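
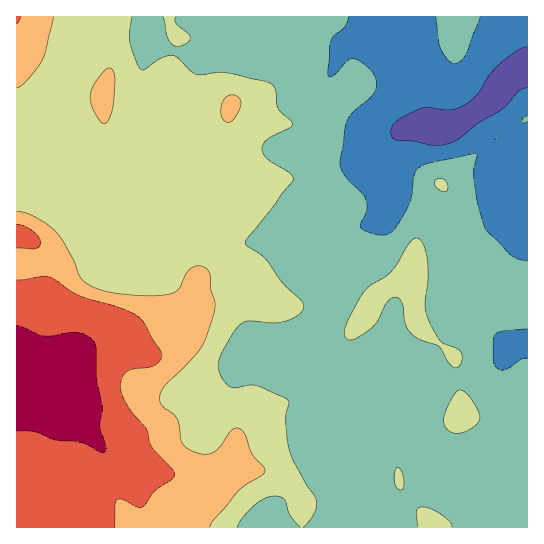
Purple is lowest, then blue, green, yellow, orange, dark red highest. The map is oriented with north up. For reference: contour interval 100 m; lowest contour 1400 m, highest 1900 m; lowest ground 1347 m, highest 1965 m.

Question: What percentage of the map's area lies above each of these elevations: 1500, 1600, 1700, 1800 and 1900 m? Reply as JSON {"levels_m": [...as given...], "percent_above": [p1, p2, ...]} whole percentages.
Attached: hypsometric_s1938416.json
{"levels_m": [1500, 1600, 1700, 1800, 1900], "percent_above": [87, 50, 20, 12, 3]}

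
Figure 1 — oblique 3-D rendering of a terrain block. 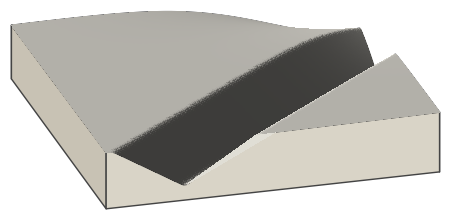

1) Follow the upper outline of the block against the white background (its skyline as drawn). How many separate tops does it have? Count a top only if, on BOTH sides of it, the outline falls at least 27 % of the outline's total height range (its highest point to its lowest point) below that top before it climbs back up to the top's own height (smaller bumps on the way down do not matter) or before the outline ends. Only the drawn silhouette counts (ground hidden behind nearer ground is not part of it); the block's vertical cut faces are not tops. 0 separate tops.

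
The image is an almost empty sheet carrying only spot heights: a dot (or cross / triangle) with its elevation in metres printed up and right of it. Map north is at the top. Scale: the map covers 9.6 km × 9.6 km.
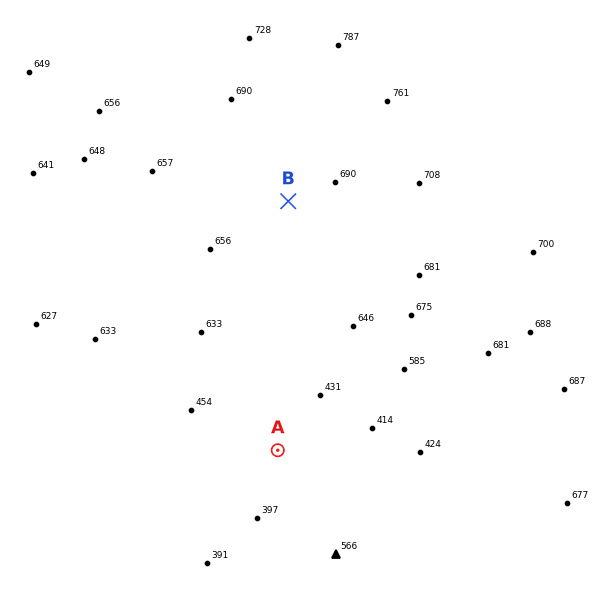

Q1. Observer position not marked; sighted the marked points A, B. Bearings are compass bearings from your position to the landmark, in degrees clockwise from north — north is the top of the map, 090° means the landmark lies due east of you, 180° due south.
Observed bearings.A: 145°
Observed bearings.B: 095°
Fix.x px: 91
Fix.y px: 184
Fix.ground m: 650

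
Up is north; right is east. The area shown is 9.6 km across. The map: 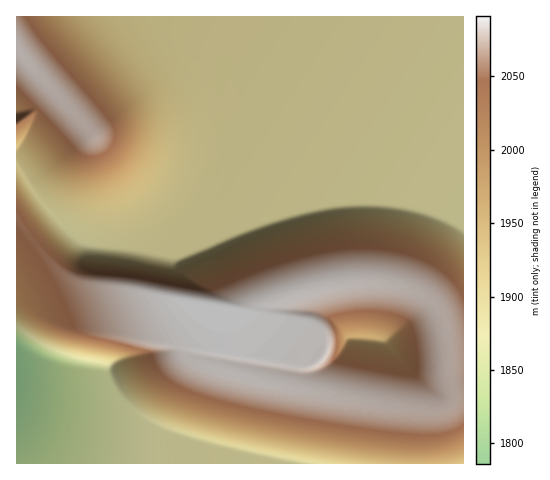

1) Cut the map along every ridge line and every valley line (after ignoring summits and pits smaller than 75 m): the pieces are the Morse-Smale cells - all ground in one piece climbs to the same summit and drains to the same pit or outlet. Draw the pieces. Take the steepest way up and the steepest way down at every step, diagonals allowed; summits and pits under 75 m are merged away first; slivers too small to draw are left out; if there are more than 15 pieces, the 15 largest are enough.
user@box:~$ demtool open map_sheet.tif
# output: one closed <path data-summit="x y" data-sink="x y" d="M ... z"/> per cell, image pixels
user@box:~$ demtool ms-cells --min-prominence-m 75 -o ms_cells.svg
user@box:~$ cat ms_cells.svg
<path data-summit="17 48" data-sink="80 241" d="M463 16l-446 0-1 146 37 53 27 26 5 4 13 2 38 2 40 7 60-25 47-17 60-12 46 0 17 2 34 9 23 12z"/><path data-summit="210 306" data-sink="17 365" d="M17 219l0 245 447-1-1-105-17-1 0 22 4 19-4 5-11 4-28-1-53-8-71-14-62-16-22-8 3-11 11-20 3-9 0-12-2-2-36-5-48-12-39-5-20-6-19-14z"/><path data-summit="210 306" data-sink="80 241" d="M18 163l-2 1 0 54 36 46 19 14 20 6 39 5 48 12 72 13 9 0 5-10 10-4 54-17 21-3 30 0 14 2 26 9 13 11 11 25 3 29 2 2 16-1 0-132-18-9-34-11-23-3-55 1-51 11-47 17-56 24-8 1-28-6-46-3-15-3-35-36z"/><path data-summit="210 306" data-sink="379 341" d="M379 280l-30 0-35 7-45 15-7 4-3 8-43-6-3 21-11 20-3 11 22 8 41 11 92 19 65 9 16 0 11-4 4-5 0-7-4-12-1-38-4-22-6-13-9-10-16-9z"/>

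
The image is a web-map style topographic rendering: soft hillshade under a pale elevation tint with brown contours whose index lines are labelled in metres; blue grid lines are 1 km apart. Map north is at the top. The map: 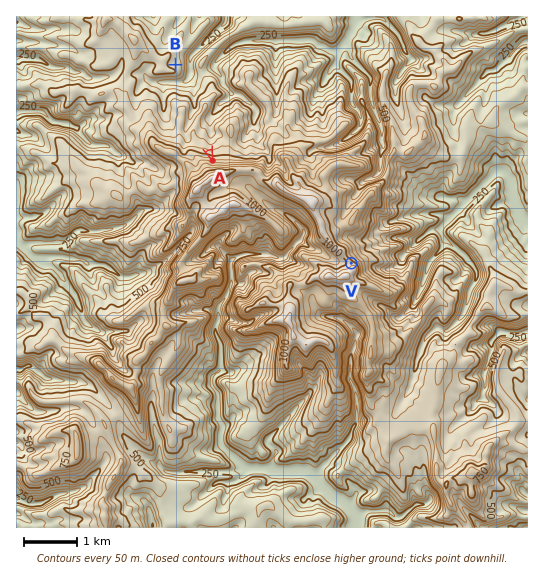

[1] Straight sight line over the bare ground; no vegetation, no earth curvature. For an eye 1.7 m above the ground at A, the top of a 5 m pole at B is in view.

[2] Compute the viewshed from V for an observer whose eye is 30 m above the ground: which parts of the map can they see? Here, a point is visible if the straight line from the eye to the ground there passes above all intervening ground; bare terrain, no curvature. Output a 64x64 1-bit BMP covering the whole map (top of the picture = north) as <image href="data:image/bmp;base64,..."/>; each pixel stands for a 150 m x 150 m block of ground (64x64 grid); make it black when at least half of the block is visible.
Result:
<image width="64" height="64" href="data:image/bmp;base64,Qk0+AgAAAAAAAD4AAAAoAAAAQAAAAEAAAAABAAEAAAAAAAACAAATCwAAEwsAAAIAAAAAAAAA////AAAAAAAAAAAAAAAAAAAAAAAAAAAAAAAAAAAAAAAAAAAAAAAAAAAAAAAAAAAAAAAAAAAAAAAAAAAAAAAAAAAAAAAAAAAAAAAAAAAAAAAAAAAAAAAAAAAAAAAAAAAAAAAAAAAAAAAAAAAAAAAAAAAAAAAAAAAAAAAAAAAAAAAAAAAAAAAAAAAAAAAAAAAAAAAAAAAAAAAAAAAAAAAAAAAAAAAAAAAAAAAAAAAAAAAAAAAAAAAAAAAAAAAAAAAOAAAAAAAAAAAAAAAAAAAAAAAAAAAAAACAAAAAAAAAAEgAAAAAAAAAcAAAAAAAAAZwAAAQAAAADjYAAAcAAACJPAAAA8ABAIg+AAABAAPAjjwAAASAB/xEcAAABgAJ/2DwAAADFEE8EfAAAAGMYH+DoAAAAMzj/49wAAAA/cMrD9AAAAA/B76HyAAAAB4HnPfhAAAAHgCJ9/MAAAAcAAB/8wAAAPgAAH+xAAAAMAHgfx8AAAAAAMD/HwAAAAAAAP8PAAAAAAAAf/8AAAAAAAAx/wAAAAAAACH8AAAAAAAAYfsAAAAAAABAuAAAAAAAAEDfAAAAAAAAAF8AAAAAAAAAHwAAAAAAADADAAAAAAAAAAMAAAAAAAADAwAAAAAAAAAbAAAAAAAACDwAAAAAAAAAHgAAAAAAAAAHAAAAAAAAAAEAAAAAAAAPgA=="/>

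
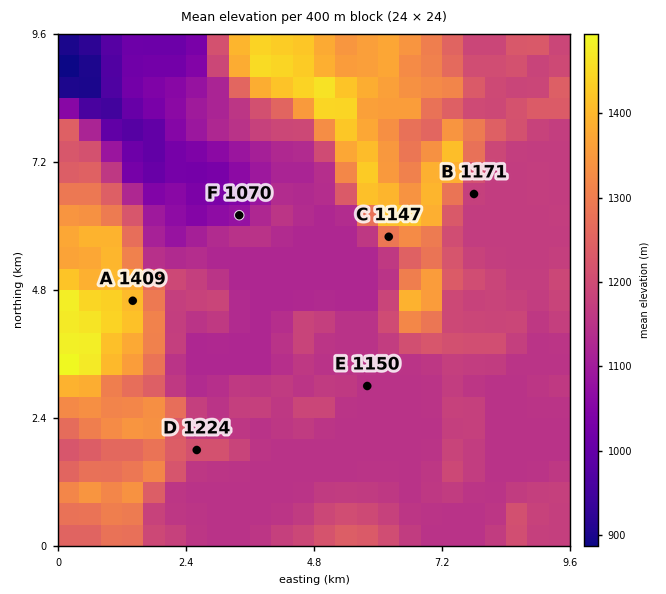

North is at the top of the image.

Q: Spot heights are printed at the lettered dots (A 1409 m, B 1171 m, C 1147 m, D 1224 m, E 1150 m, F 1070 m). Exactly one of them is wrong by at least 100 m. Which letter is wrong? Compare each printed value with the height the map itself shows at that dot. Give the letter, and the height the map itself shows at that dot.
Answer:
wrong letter C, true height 1297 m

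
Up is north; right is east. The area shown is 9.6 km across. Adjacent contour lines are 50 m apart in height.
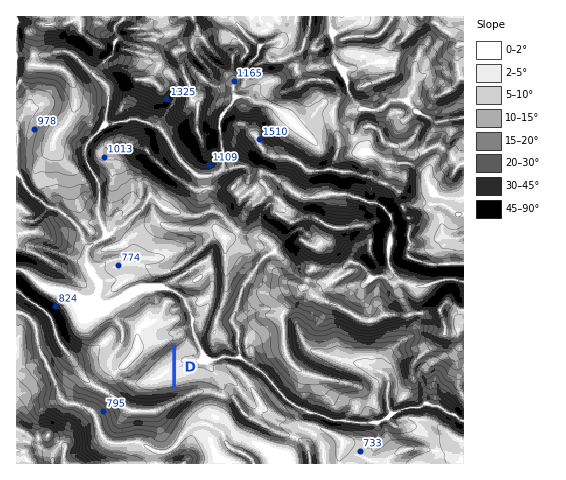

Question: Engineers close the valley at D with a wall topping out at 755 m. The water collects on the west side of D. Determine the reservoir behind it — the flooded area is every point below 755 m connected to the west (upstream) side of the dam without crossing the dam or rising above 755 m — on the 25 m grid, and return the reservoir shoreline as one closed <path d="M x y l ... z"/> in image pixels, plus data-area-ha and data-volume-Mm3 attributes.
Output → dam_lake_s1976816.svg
<path d="M172 348l-11 8-27 27 4 5 7 2 13 0 14-2 0-40z" data-area-ha="44" data-volume-Mm3="10.93"/>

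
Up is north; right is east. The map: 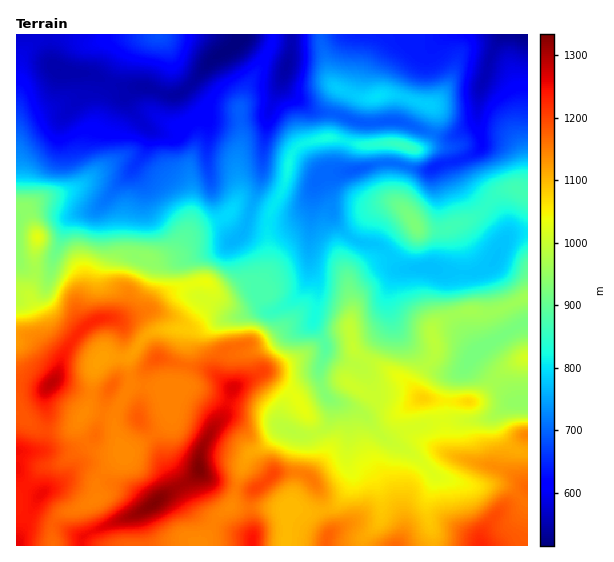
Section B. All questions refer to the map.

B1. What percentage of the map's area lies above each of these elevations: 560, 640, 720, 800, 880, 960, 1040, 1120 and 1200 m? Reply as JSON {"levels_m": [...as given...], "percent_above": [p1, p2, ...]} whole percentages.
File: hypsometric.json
{"levels_m": [560, 640, 720, 800, 880, 960, 1040, 1120, 1200], "percent_above": [97, 87, 76, 63, 54, 45, 34, 25, 7]}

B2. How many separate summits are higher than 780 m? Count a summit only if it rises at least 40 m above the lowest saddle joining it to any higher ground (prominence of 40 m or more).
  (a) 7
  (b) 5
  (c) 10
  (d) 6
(a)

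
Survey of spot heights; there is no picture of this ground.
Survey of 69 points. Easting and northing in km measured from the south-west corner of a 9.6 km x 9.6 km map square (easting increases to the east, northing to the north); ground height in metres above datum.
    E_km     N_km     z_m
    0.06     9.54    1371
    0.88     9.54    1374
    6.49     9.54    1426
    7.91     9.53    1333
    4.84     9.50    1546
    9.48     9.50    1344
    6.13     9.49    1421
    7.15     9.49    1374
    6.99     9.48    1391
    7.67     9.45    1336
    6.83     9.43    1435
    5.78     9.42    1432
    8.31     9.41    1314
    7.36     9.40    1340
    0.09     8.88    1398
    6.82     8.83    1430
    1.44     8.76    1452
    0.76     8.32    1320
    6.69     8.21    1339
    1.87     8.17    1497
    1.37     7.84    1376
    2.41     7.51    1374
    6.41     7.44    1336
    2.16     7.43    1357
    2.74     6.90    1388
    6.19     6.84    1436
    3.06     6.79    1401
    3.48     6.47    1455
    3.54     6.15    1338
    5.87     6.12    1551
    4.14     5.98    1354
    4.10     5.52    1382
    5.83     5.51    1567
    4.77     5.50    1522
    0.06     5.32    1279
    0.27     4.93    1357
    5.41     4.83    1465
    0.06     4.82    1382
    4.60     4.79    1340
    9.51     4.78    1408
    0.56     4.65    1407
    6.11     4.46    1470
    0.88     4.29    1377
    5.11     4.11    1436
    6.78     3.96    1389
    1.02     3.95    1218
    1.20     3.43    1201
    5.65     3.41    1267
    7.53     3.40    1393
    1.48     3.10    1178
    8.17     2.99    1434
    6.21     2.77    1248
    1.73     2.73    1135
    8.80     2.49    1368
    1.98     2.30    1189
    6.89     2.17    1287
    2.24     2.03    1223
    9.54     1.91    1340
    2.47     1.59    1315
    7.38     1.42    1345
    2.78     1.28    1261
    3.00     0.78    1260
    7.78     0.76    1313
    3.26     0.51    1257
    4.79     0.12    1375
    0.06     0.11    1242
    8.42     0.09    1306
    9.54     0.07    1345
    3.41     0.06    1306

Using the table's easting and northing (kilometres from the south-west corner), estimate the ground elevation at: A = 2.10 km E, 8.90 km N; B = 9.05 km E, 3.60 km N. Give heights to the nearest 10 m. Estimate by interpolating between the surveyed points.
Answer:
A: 1410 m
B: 1410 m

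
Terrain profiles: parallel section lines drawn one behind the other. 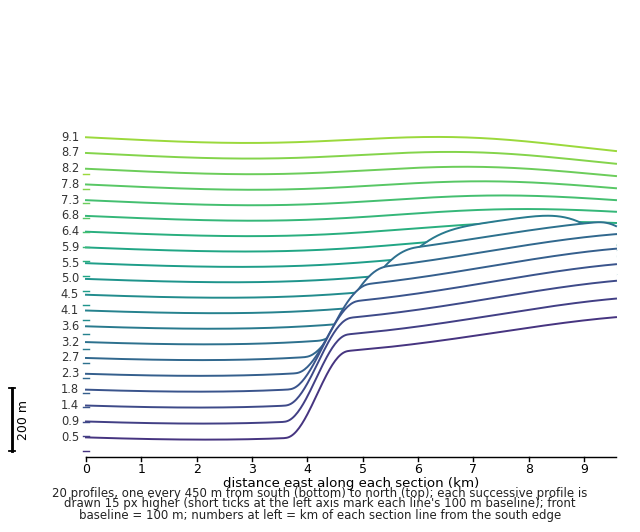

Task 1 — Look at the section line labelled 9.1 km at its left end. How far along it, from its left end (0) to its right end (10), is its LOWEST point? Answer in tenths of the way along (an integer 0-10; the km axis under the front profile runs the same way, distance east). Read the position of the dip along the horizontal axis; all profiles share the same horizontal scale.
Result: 10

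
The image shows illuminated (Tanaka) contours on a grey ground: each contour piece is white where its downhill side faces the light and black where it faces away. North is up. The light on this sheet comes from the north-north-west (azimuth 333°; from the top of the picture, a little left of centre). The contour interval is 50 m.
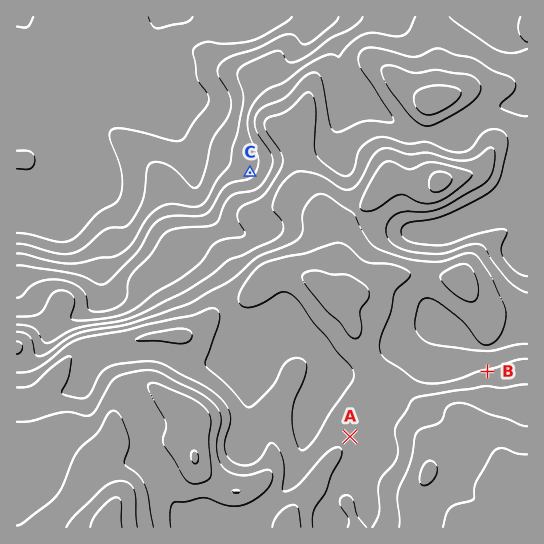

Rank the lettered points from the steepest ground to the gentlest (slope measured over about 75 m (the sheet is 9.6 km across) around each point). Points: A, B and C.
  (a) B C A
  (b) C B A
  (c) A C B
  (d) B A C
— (a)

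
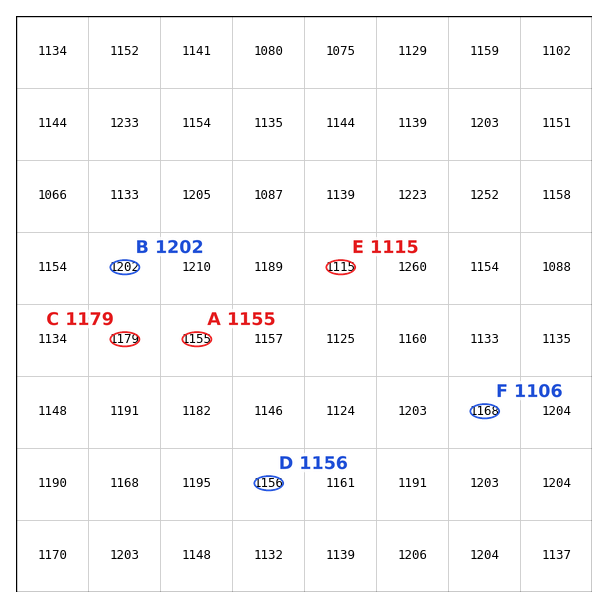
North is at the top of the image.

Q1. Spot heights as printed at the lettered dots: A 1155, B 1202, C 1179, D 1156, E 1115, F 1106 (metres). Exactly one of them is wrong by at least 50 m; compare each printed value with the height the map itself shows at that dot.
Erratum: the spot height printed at F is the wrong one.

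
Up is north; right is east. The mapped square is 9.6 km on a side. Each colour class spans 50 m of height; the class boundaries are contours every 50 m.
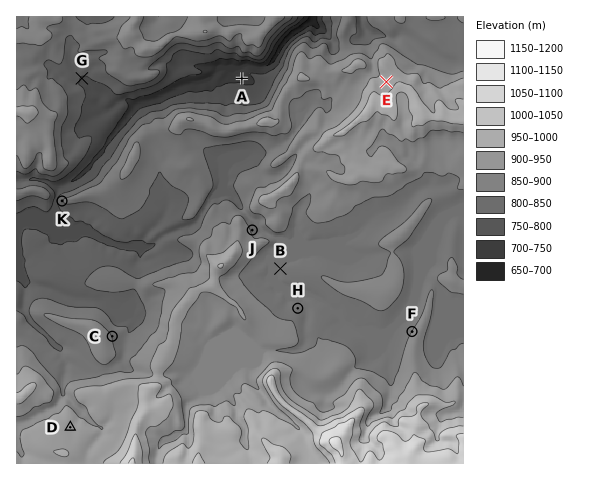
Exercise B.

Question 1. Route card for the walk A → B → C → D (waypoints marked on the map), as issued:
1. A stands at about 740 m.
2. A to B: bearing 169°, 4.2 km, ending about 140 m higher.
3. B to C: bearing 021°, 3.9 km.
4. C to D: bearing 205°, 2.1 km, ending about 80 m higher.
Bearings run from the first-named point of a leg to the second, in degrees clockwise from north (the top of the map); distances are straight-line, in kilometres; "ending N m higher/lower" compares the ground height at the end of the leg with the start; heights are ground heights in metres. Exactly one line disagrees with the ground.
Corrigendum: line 3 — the bearing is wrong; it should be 248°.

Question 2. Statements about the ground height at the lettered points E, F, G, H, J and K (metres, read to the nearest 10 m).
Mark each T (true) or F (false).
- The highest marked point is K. F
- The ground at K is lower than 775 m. F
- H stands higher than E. F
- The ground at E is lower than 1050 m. T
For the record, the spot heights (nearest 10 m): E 980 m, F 900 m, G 800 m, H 890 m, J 890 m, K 840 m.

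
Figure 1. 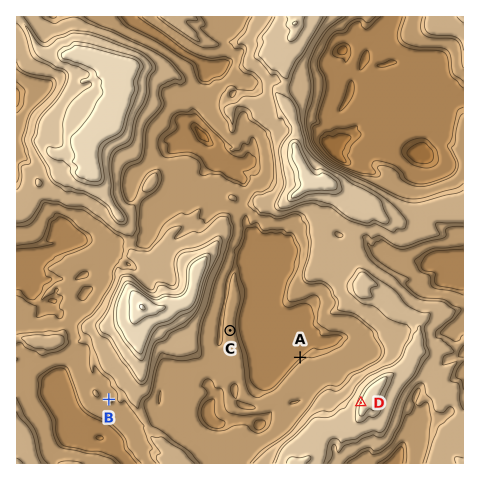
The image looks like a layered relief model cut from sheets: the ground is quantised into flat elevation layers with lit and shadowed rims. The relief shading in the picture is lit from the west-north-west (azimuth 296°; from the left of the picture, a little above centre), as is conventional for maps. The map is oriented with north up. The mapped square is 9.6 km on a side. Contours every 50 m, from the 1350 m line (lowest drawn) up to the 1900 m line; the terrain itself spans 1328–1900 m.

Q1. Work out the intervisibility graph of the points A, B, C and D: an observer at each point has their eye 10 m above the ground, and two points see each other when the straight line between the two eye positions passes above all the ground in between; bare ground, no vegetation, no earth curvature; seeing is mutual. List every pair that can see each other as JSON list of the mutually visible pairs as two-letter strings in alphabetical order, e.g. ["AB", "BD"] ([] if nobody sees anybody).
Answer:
["AC", "CD"]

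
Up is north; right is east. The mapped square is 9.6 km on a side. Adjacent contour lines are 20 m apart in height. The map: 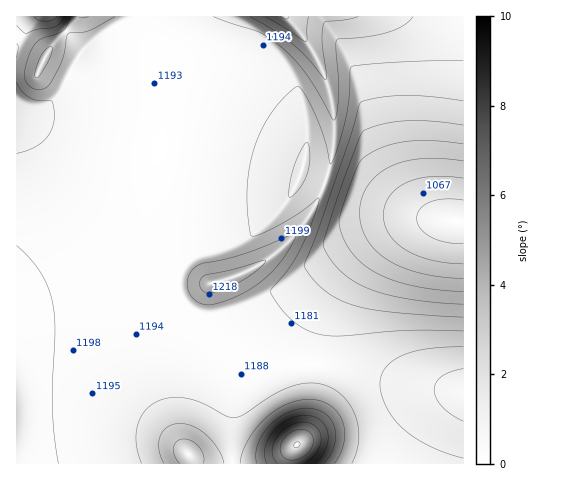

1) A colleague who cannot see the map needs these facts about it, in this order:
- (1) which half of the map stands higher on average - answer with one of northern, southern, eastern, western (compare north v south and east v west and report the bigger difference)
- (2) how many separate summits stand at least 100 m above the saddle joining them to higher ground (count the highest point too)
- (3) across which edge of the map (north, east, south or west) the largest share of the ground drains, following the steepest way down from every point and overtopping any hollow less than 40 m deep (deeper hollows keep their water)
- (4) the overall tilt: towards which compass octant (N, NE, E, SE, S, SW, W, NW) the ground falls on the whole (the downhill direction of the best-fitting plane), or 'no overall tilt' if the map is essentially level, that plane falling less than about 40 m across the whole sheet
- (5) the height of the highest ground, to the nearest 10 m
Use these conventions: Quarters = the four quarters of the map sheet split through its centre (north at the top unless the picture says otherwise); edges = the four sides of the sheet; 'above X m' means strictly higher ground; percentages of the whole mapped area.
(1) The western half stands higher on average than the eastern half.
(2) There is 1 summit with 100 m or more of prominence.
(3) Drainage is mainly to the east: more ground falls towards that edge than towards any other.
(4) The general tilt is down to the east (the land rises towards the west).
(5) The highest point reaches roughly 1260 m.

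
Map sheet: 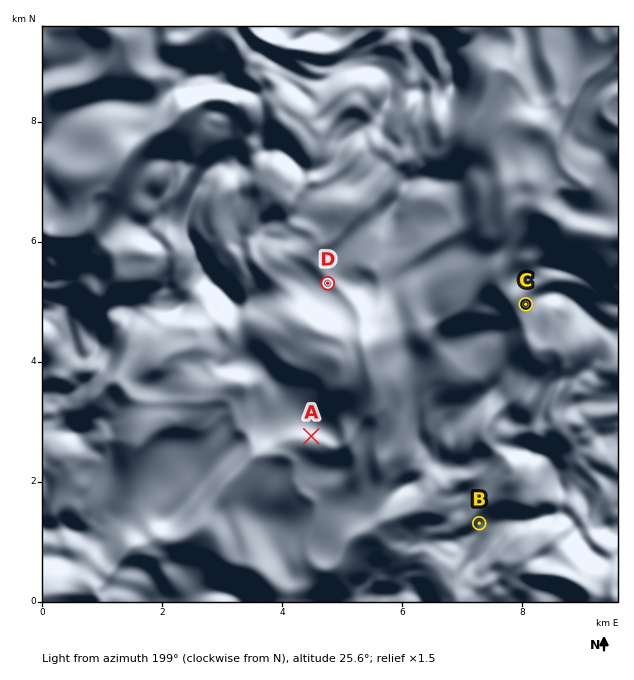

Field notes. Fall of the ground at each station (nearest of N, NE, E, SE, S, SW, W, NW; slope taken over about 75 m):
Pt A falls S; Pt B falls NW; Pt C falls W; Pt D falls E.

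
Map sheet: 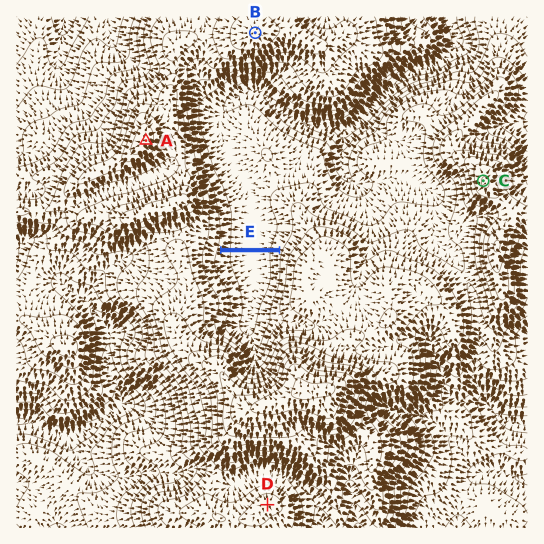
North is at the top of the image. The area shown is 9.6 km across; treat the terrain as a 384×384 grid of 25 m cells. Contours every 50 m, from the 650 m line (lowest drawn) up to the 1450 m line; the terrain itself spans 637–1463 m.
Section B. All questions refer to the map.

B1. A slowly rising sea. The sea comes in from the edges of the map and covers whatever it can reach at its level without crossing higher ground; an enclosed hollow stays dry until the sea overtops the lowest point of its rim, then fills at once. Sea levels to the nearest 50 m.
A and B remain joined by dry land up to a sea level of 1100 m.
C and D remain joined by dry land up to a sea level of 1000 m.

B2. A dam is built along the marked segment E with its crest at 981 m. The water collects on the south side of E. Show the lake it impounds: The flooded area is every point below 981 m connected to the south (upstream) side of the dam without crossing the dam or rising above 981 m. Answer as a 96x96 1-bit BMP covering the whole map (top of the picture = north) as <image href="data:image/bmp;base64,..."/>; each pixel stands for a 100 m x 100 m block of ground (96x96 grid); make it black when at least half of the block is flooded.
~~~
<image width="96" height="96" href="data:image/bmp;base64,Qk2+BAAAAAAAAD4AAAAoAAAAYAAAAGAAAAABAAEAAAAAAIAEAAATCwAAEwsAAAIAAAAAAAAA////AAAAAAAAAAAAAAAAAAAAAAAAAAAAAAAAAAAAAAAAAAAAAAAAAAAAAAAAAAAAAAAAAAAAAAAAAAAAAAAAAAAAAAAAAAAAAAAAAAAAAAAAAAAAAAAAAAAAAAAAAAAAAAAAAAAAAAAAAAAAAAAAAAAAAAAAAAAAAAAAAAAAAAAAAAAAAAAAAAAAAAAAAAAAAAAAAAAAAAAAAAAAAAAAAAAAAAAAAAAAAAAAAAAAAAAAAAAAAAAAAAAAAAAAAAAAAAAAAAAAAAAAAAAAAAAAAAAAAAAAAAAAAAAAAAAAAAAAAAAAAAAAAAAAAAAAAAAAAAAAAAAAAAAAAAAAAAAAAAAAAAAAAAAAAAAAAAAAAAAAAAAAAAAAAAAAAAAAAAAAAAAAAAAAAAAAAAAAAAAAAAAAAAAAAAAAAAAAAAAAAAAAAAAAAAAAAAAAAAAAAAAAAAAAAAAAAAAAAAAAAAAAAAAAAAAAAAAAAAAAAAAAAAAAAAAAAAAAAAAAAAAAAAAAAAAAAAAAAAAAAAAAAAAAAAAAAAAAAAAAAAAAAAAAAAAAAAAAABgAAAAAAAAAAAAAADwAAAAAAAAAAAAAAHwAAAAAAAAAAAAAAPwAAAAAAAAAAAAAAP4AAAAAAAAAAAAAAP4AAAAAAAAAAAAAAH4AAAAAAAAAAAAAAH4AAAAAAAAAAAAAAH8AAAAAAAAAAAAAAH8AAAAAAAAAAAAAAP8AAAAAAAAAAAAAAP+AAAAAAAAAAAAAAf+AAAAAAAAAAAAAAf+AAAAAAAAAAAAAA/+AAAAAAAAAAAAAA/+AAAAAAAAAAAAAA/+AAAAAAAAAAAAAAf+AAAAAAAAAAAAAAAAAAAAAAAAAAAAAAAAAAAAAAAAAAAAAAAAAAAAAAAAAAAAAAAAAAAAAAAAAAAAAAAAAAAAAAAAAAAAAAAAAAAAAAAAAAAAAAAAAAAAAAAAAAAAAAAAAAAAAAAAAAAAAAAAAAAAAAAAAAAAAAAAAAAAAAAAAAAAAAAAAAAAAAAAAAAAAAAAAAAAAAAAAAAAAAAAAAAAAAAAAAAAAAAAAAAAAAAAAAAAAAAAAAAAAAAAAAAAAAAAAAAAAAAAAAAAAAAAAAAAAAAAAAAAAAAAAAAAAAAAAAAAAAAAAAAAAAAAAAAAAAAAAAAAAAAAAAAAAAAAAAAAAAAAAAAAAAAAAAAAAAAAAAAAAAAAAAAAAAAAAAAAAAAAAAAAAAAAAAAAAAAAAAAAAAAAAAAAAAAAAAAAAAAAAAAAAAAAAAAAAAAAAAAAAAAAAAAAAAAAAAAAAAAAAAAAAAAAAAAAAAAAAAAAAAAAAAAAAAAAAAAAAAAAAAAAAAAAAAAAAAAAAAAAAAAAAAAAAAAAAAAAAAAAAAAAAAAAAAAAAAAAAAAAAAAAAAAAAAAAAAAAAAAAAAAAAAAAAAAAAAAAAAAAAAAAAAAAAAAAAAAAAAAAAAAAAAAAAAAAAAAAAAAAAAAAAAAAAAAAAAAAAAAAAAAAAAAAAAAAAAAAAAAAAAAAAAAAAAAAAAAAAAAAAAAAAAAA="/>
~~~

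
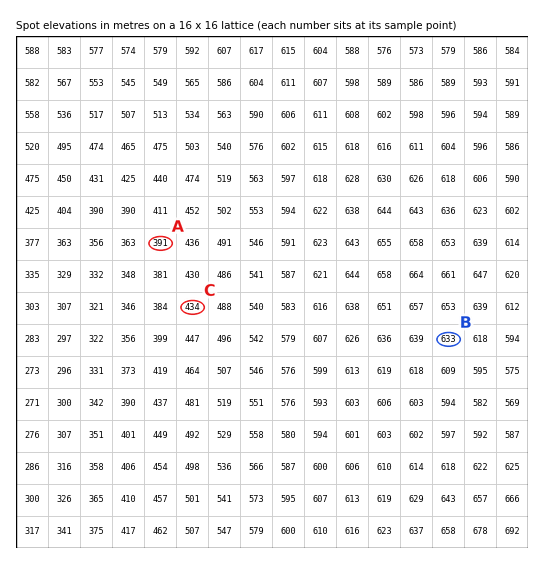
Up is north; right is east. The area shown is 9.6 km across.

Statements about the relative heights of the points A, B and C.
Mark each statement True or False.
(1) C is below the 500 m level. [True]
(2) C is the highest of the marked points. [False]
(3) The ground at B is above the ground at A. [True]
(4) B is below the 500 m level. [False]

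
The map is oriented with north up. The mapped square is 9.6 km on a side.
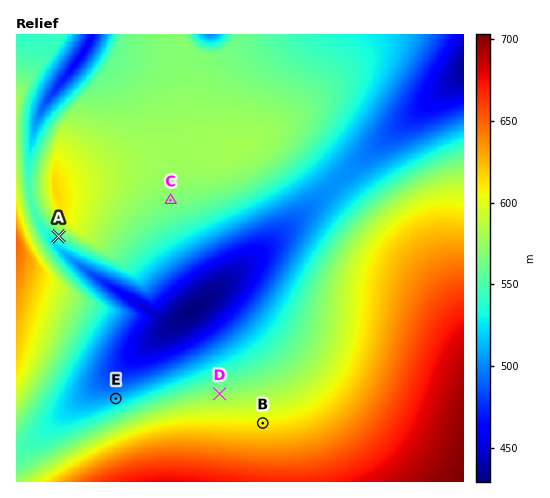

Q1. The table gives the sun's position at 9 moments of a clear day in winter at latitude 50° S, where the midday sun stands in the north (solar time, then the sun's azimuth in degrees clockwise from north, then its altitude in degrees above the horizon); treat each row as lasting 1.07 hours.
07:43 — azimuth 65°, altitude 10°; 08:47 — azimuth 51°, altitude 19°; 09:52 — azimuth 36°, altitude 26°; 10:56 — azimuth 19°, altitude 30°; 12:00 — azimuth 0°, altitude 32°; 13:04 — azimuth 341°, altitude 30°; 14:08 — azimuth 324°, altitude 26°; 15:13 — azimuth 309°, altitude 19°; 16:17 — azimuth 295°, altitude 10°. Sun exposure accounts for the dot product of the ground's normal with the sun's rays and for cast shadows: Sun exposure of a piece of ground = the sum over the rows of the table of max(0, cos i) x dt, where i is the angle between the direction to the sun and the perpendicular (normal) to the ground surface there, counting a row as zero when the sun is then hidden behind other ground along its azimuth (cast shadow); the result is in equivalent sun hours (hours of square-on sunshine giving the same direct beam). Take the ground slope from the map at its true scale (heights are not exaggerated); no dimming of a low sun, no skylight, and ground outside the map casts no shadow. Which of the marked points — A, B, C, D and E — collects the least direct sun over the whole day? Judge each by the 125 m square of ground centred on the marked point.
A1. A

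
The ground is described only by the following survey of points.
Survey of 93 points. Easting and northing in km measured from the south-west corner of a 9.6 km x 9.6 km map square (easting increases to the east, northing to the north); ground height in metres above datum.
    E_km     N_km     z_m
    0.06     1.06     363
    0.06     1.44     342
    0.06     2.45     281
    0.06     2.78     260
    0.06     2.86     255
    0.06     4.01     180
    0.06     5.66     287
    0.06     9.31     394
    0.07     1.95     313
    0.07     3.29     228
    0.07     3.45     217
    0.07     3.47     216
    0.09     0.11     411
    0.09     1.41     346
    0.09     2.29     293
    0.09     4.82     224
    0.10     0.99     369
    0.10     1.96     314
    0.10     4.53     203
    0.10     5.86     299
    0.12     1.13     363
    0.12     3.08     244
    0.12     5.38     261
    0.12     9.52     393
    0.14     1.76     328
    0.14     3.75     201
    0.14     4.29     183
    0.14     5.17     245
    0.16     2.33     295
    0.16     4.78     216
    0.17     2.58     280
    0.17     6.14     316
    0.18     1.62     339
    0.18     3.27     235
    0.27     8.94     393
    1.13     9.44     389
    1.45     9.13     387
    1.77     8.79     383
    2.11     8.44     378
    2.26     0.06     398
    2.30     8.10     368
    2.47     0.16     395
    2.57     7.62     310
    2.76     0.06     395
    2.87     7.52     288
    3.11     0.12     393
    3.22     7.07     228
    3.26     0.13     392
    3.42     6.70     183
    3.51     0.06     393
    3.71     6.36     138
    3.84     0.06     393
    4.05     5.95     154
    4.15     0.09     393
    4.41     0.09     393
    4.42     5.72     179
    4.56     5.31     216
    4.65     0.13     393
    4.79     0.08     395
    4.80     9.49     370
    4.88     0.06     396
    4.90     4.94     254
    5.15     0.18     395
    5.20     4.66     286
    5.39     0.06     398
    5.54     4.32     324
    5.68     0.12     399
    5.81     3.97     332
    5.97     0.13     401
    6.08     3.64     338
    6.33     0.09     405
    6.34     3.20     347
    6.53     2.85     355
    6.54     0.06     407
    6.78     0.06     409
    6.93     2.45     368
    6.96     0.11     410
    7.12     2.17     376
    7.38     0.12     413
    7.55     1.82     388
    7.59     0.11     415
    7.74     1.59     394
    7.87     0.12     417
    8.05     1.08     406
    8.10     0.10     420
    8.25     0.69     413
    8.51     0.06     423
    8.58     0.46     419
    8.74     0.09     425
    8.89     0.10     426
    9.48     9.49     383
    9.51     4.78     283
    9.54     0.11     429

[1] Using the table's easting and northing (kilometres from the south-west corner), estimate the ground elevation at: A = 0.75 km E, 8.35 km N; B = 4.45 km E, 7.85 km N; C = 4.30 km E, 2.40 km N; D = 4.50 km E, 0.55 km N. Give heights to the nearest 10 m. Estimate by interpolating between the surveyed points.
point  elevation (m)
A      390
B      270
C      350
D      380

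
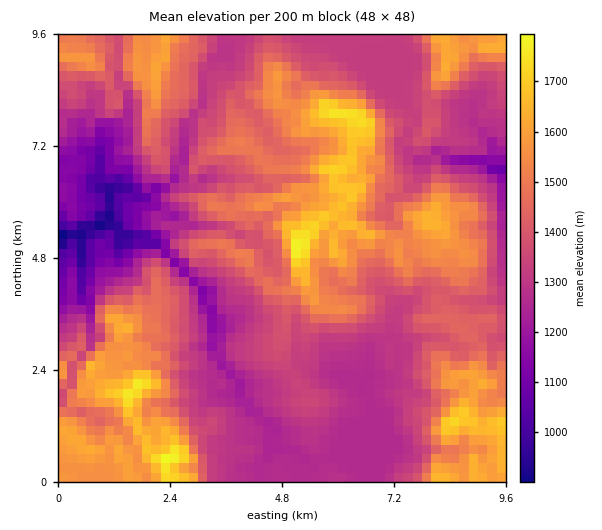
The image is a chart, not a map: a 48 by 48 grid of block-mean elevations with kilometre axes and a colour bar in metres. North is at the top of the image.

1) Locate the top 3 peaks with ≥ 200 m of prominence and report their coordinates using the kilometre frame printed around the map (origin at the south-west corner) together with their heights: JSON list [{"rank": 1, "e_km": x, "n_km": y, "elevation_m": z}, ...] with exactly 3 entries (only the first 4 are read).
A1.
[{"rank": 1, "e_km": 2.34, "n_km": 0.46, "elevation_m": 1823}, {"rank": 2, "e_km": 5.11, "n_km": 4.94, "elevation_m": 1799}, {"rank": 3, "e_km": 8.41, "n_km": 1.26, "elevation_m": 1741}]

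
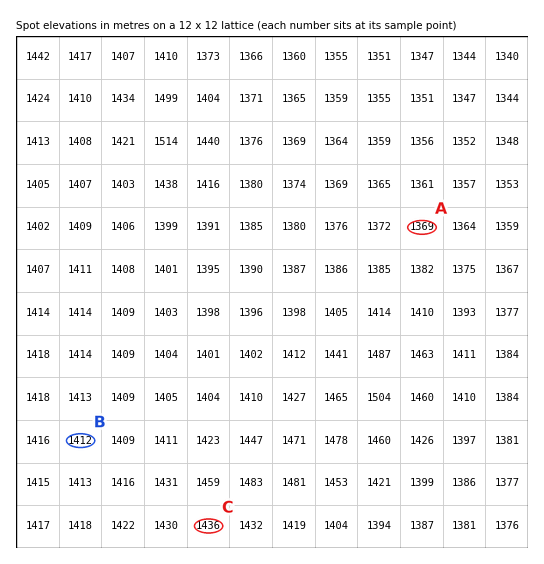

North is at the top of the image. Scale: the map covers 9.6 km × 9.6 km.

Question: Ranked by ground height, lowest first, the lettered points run A B C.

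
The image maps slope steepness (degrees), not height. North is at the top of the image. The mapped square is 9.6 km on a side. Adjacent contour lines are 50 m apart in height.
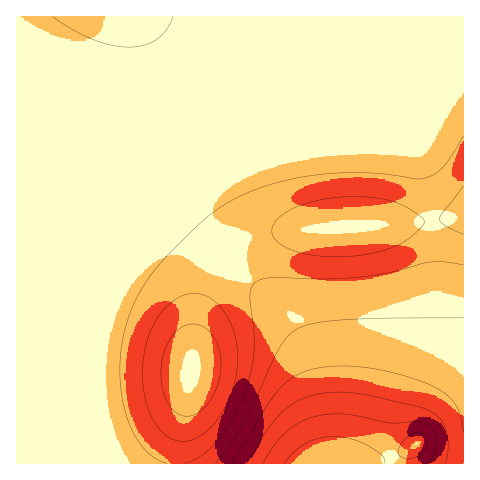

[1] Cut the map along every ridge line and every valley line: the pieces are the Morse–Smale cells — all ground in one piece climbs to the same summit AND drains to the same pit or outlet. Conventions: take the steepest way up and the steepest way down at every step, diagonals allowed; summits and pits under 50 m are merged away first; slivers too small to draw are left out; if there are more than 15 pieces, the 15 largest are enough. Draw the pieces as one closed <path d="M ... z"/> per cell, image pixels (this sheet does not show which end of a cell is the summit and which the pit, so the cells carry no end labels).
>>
<path d="M139 16l-123 1 1 447 159-1 22-148 11-31 15-25-42-41-17-25-2-20 21-46 2-12-1-18-6-19-10-21z"/><path d="M463 214l-17 5-28 3-141 10-28 8-23 17-1 2 7 8 33 27 22 21 16 27 14 49 11 73 136-1z"/><path d="M144 16l-4 1 16 21 20 32 7 18 3 17-3 26-19 37 0 21 6 13 12 16 42 42 6-7 16-12 31-9 141-10 28-3 18-5-1-142-12 13-18 28-47-1-63 3-40-1-25-7-37-22-38-31z"/><path d="M463 16l-319 1 49 46 51 37 20 9 19 5 40 1 63-3 47 1 18-28 13-14z"/><path d="M225 260l-5 4-11 20-11 31-22 148 151 1-1-19-7-42-8-36-8-25-16-27-22-21z"/>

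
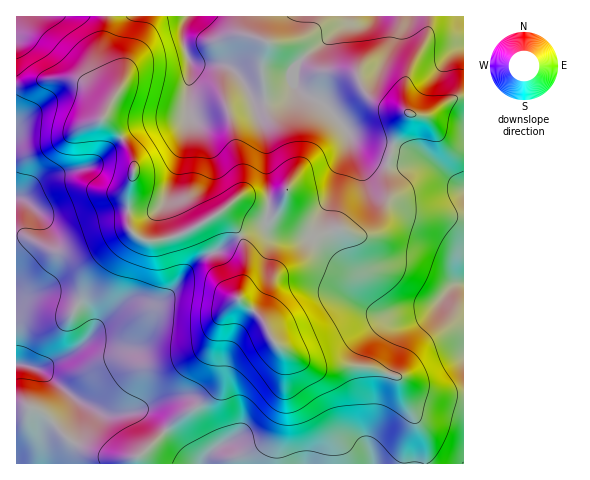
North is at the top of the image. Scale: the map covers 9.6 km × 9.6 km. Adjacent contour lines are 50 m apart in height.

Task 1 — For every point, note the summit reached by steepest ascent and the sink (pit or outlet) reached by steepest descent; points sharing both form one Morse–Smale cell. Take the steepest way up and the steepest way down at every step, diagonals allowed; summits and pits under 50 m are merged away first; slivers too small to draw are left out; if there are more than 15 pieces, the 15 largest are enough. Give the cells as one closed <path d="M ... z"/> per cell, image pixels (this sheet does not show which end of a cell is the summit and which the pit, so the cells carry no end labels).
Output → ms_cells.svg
<path d="M463 98l-10 1-25 16-5 1-13-3-7 6-7 14-9 34 0 35-9 22-8 9-14 2-17-7-26 11-22 24-15 11-14 33-2 10-21-17-9 6-5 6-5 13 1 53-3 10-12 13-31 20-38 37 1 6 326-1z"/><path d="M463 16l-218 1 1 15 6 5 15 5-5 18 4 46 24 52 4 11-3 12-8 19-4 5-10 2-2 6 0 12 13 9-18-7-22 9 6 15 0 21-7 27 21 18 2-10 14-33 15-11 22-24 26-11 17 7 8 0 11-7 12-26-1-27 8-35 13-25 3-2 15 3 28-17 11-2z"/><path d="M74 79l-26 0-32 6 0 279 18 4 9-1 32-16 15-14 8-11 19-17 10-5 23 0 11-3 16-15 18-24 23-12 22-14-14-21-6-3-31 19-17 7-25 3-10-5-7-6-2-7 0-27 6-23-2-19-11-17-17-18 3-9-1-6-22-20z"/><path d="M241 236l-46 26-18 24-16 15-11 3-23 0-10 5-19 17-17 20-15 11-26 11-15-3-9 0 1 99 120 0 0-6 38-37 26-17 15-13 5-13 0-59 9-13 9-7 7-27 0-21z"/><path d="M187 16l-79 0-6 26 2 21 14 24 0 4-14 28 17 18 11 17 2 19-6 23 0 27 2 7 7 6 10 5 15-1 25-8 34-20 16-14 7 0 16 8 8 1-2-71-14-38-10-17-13-14-11-3-23 0-6-4-6-18 0-17z"/><path d="M106 16l-89 0-1 68 10 1 22-6 30 1 17 14 11 10 2 5 10-18 0-4-16-27 0-18z"/><path d="M244 16l-56 0-5 9 0 17 5 15 4 6 32 2 8 5 13 14 21 52 2 71 6 0 9-7 8-19 3-12-4-11-24-52-4-46 5-18-15-5-6-5z"/><path d="M244 198l-7 0-16 13 11 11 7 12 3 1 20-8 11 5-7-9 2-15z"/>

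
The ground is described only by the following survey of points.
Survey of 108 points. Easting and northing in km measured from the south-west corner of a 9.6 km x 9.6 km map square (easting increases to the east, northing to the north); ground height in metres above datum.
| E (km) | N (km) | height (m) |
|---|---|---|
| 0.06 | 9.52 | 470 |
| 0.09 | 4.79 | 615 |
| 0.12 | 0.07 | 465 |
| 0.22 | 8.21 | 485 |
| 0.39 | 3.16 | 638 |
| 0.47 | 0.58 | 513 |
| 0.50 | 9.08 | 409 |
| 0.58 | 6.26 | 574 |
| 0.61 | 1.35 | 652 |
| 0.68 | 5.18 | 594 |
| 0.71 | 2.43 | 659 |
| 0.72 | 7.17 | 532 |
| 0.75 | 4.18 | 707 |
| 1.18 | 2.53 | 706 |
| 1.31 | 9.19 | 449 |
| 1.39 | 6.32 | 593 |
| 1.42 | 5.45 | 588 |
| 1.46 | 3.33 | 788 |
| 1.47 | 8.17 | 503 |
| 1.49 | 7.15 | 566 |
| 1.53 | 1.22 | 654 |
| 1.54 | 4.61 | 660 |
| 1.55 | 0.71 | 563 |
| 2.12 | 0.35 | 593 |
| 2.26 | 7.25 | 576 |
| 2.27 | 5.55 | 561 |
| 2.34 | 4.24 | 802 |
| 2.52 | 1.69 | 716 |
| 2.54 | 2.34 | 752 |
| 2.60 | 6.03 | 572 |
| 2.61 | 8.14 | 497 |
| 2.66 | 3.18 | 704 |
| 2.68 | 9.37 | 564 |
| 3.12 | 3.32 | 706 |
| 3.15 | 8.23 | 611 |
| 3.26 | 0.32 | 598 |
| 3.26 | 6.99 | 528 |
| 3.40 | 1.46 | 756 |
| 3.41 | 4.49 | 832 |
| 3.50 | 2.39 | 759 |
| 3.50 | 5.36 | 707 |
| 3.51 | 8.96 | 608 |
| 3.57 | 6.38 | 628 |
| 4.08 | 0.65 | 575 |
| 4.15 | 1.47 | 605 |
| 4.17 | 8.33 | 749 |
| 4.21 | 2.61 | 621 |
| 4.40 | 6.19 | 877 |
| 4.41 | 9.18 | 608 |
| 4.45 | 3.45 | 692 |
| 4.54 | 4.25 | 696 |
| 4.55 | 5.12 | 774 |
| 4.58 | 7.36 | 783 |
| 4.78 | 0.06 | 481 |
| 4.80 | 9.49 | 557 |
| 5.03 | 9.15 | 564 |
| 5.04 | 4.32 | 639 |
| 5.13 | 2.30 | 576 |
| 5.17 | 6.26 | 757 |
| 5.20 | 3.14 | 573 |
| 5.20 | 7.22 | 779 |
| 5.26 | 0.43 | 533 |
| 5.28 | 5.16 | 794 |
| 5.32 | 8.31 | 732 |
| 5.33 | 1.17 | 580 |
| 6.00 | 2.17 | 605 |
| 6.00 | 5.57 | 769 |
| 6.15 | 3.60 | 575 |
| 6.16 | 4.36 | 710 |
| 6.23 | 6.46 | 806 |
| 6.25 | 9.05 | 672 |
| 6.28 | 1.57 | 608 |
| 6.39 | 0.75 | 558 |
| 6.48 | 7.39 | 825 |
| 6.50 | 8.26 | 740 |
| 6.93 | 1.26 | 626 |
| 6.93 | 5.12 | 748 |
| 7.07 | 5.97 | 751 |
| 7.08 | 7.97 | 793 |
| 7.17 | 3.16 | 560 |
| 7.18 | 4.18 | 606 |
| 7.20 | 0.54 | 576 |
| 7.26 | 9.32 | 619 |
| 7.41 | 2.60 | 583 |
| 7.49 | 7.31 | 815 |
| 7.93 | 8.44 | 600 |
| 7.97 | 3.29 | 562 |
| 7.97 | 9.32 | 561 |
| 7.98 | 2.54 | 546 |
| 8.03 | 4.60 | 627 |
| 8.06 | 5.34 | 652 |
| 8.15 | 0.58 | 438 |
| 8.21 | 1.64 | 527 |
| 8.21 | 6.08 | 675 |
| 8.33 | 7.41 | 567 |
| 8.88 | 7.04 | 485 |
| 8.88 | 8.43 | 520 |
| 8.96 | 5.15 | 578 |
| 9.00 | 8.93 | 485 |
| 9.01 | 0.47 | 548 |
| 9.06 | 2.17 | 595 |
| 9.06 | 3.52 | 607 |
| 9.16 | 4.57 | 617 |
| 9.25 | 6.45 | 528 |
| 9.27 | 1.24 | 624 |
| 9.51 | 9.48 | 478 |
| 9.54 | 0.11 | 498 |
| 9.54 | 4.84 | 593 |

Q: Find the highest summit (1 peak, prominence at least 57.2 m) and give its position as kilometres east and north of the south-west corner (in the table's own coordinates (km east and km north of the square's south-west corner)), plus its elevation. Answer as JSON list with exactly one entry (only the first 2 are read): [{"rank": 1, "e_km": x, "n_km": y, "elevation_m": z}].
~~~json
[{"rank": 1, "e_km": 4.41, "n_km": 6.14, "elevation_m": 877}]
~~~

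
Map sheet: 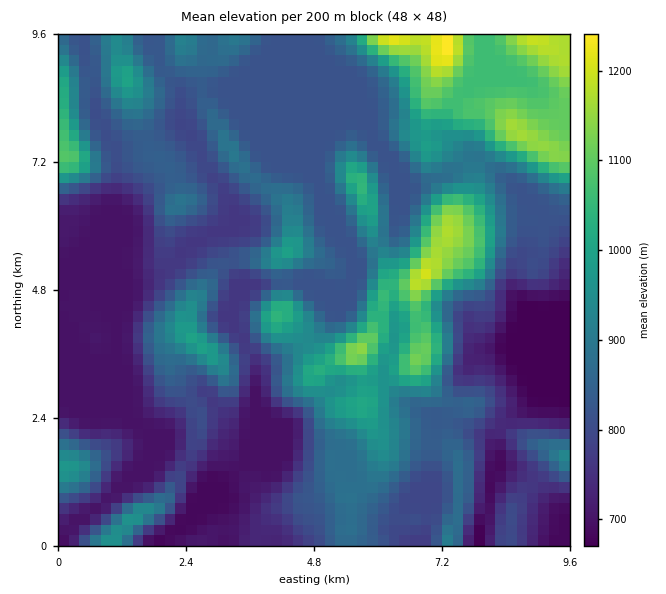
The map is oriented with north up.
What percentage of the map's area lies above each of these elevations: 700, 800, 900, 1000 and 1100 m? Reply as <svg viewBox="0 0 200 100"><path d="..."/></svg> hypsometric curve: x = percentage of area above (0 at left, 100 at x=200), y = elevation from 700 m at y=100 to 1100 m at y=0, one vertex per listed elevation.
<svg viewBox="0 0 200 100"><path d="M173 100l-44-25-74-25-27-25-17-25"/></svg>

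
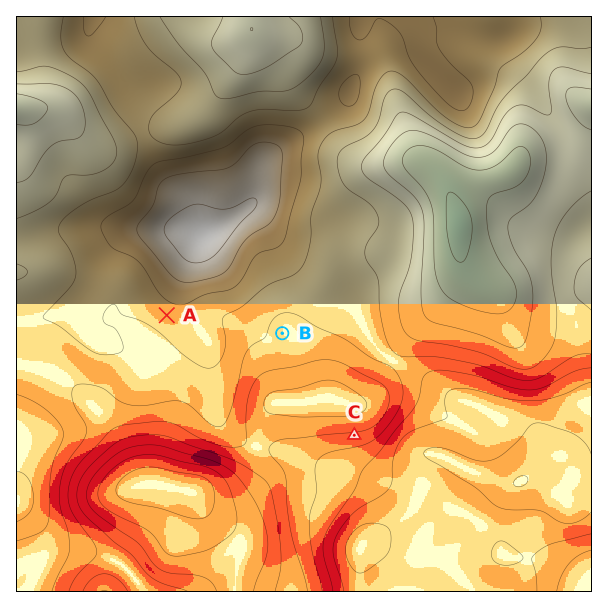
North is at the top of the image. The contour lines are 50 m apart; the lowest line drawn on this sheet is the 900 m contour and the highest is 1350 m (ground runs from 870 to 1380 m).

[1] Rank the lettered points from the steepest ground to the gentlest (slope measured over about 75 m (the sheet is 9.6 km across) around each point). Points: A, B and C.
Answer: C A B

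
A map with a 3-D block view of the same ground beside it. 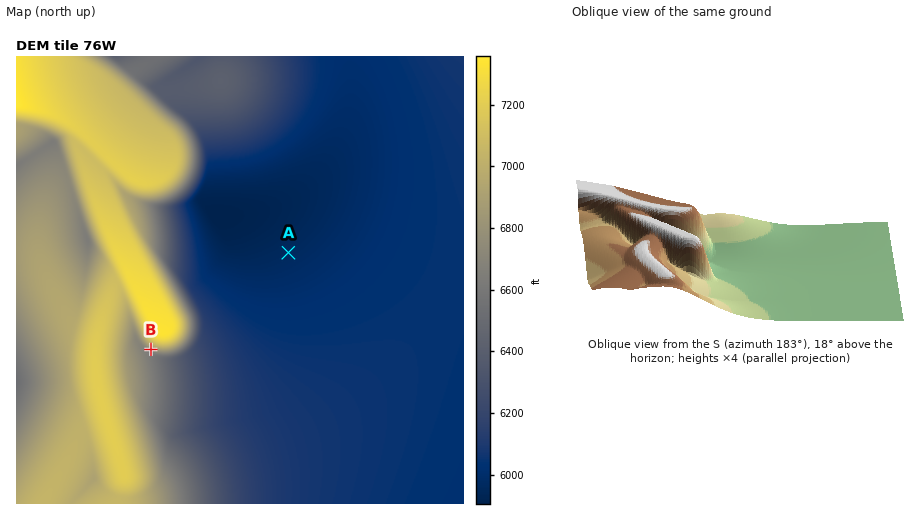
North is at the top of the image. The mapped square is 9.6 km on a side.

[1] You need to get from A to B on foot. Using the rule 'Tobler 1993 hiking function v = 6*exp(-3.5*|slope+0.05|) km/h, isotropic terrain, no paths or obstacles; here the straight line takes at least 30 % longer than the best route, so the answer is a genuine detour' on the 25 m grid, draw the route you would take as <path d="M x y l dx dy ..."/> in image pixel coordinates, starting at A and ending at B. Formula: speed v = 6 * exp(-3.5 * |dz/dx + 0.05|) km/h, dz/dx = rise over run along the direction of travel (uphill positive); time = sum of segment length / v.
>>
<path d="M288 253l-65 65-9 5-25 24-14 7-15 0-9-5"/>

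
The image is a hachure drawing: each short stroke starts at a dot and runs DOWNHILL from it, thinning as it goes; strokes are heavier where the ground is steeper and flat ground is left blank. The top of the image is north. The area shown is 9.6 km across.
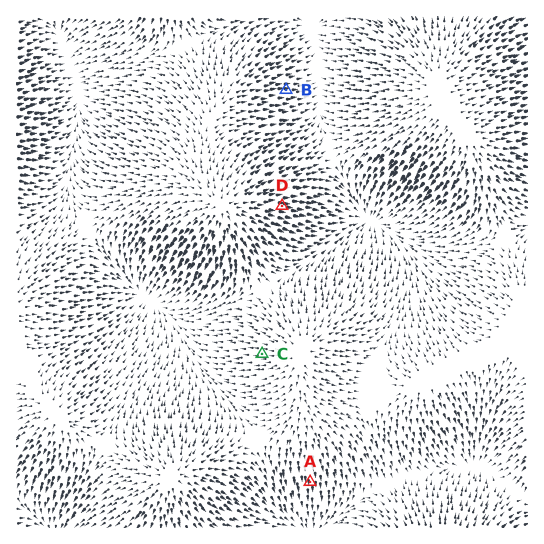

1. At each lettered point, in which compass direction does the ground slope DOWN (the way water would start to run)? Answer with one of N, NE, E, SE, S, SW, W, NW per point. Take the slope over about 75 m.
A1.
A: S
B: E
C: W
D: E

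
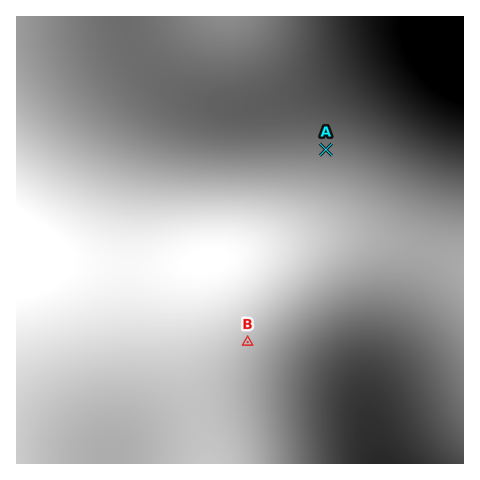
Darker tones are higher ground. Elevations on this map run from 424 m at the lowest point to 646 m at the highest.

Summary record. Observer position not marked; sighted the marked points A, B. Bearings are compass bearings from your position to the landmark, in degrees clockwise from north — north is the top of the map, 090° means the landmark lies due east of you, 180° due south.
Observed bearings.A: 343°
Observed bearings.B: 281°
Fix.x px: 393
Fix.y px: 370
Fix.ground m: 575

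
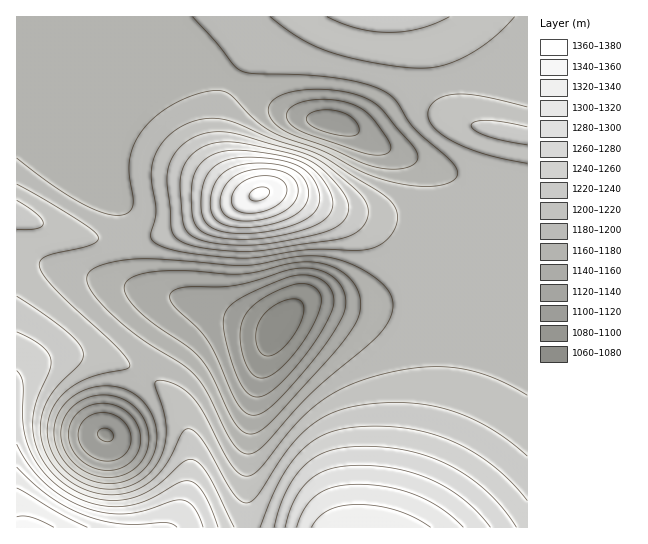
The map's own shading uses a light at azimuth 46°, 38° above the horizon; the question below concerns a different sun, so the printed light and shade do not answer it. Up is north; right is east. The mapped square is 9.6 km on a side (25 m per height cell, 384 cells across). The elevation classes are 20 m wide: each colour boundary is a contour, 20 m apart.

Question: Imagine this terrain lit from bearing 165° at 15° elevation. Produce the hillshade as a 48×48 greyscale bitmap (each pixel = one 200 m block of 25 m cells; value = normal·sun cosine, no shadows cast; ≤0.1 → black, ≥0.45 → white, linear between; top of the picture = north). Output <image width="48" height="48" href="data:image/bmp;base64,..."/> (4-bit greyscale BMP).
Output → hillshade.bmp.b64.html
<image width="48" height="48" href="data:image/bmp;base64,Qk32BAAAAAAAAHYAAAAoAAAAMAAAADAAAAABAAQAAAAAAIAEAAATCwAAEwsAABAAAAAAAAAAAAAAABEREQAiIiIAMzMzAERERABVVVUAZmZmAHd3dwCIiIgAmZmZAKqqqgC7u7sAzMzMAN3d3QDu7u4A////AGVUQzIiM0VWZmZmVVVVVVVVVVVVZmZmZmVUMyERIjRVZmZmVVVVVVVVVVVVVmZmZlVDIRAAASNFZmZlVUREVVVVVVVVVWZmZlRDIQAAABI0VmZlVERERFVVVVVVVWZmZlRDIRAAABI0VmZlVEREREVVVVVVVWZmZlVDMiIhESI0VmZlRERERERVVVVVVWZmZmVVREQzMjNEVmZlRERERERVVVVVVWZmZmZmZlVVRERFVmZlRDNERERVVVVVVWZmZnd4h3d2ZlVVZmZlRDM0REVVVVVVVmZmZniJmZmIh3ZmZmZlRDM0REVVVVVVVmZmZoiau7qqmIdmZmZlRDM0REVVVVVVZmZmZoiavMy7qYdmZmZlRDMzREVVVVVWZmZmZniavMy7qYdmZmZlVDMzRFVVVVZmZmZmZniZq7u6mHZmZmZmVDMzRFVVVWZmZmZmZneImaqZh2ZVVmZmVEMzREVVVmZmZmZmZmZ3iIiHdmVVVmZ2ZUMzNEVVZmZmZmZmZ2Znd3d2ZlVVVmd3ZlQzNEVWZmZmZmZmd2ZmZmZmZVVVVmd3dlRDREVWZmZmZmZnd2ZmZmZmVVVWZneIh2VEREVWZmZmZmZ3d2ZmZmZmZmZmZniJmIdlRFVmZmZmZnd3d2ZmZmZmZmZmd3iZqZh2VVZmZ3d3d3d3d2ZmZmZmZ3d3eImaq6mHdmZ3d3d3d3d3d2ZmZmd3d4iIiZmrvLupmId3d3d3d3d3d2Znd3iIiZmaqqq7zNzLupiId3d3d3d3d3d3iIiZmaqru7zM3d7dy6mYiHd3d3d3d3eIiJmZmaq7zM3d3u7t3LqYiHd3d3d3d4iIiIiIiImavN3e7u7ty7qYiHd3d3d3d4iIh3dmZneIm83e7u3cy6mYiHd3d3d3d4d3ZmVVVmZniavN3dzLupmIh3d3d3d3d3ZlVVVVZmZmZ3mrzMy6qYiHd3d3d3d3d1VVVVZmZmZmZmZ4mqqpiHdmZmZmZ3d3d1VVVmZnd3ZmVVRFZ4iHdmVVVVVmZnd3d1VWZmd3d2ZmVUMzM0VVVEREREVWZnd3eGZmd3d3ZmZVVDMhEBEjMzMzNEVmd3iIiGZ3d3d2ZmVVRDIQAAAAEiM0RVZ3iIiZmXd3d3d2ZlVUQzIRAAAAASNFZneIiZmZmXd3d3d2ZlVUQzIiEQAAEjRWeIiJmYiIh3d3d3d2ZmVURDMzMzNERWZ3iIiIh3d2Znd3d3d2ZmVVVERVVmd4iIiIiId3ZmZVVXd3d3d3ZmZVVVVmd4mqqqqZiHdmZVVVVXd3d3d3dmZmZmZniJqru7qpiHdmZmZmZnd3d3d3d2ZmZmd3iJmqqqqZiId3dmZmZ3d3d3d3d3d2Z3d3iImZmZmYiId3d3d3d3d3d3d3d3d3d3d3eIiIiIiIiIiHd3d3d3d3d3d3d3d3d3d3d3iIiIiIiIiIiHd3d2d3d3d3d3d3d3d3d3eIiIiIiIiIiId3d2Z3d3d3d3d3d3d3d3eIiIiImZiIiIiHd2Z3d3d3d3d3d3d3d3eIiIiZmZmIiIiHdw=="/>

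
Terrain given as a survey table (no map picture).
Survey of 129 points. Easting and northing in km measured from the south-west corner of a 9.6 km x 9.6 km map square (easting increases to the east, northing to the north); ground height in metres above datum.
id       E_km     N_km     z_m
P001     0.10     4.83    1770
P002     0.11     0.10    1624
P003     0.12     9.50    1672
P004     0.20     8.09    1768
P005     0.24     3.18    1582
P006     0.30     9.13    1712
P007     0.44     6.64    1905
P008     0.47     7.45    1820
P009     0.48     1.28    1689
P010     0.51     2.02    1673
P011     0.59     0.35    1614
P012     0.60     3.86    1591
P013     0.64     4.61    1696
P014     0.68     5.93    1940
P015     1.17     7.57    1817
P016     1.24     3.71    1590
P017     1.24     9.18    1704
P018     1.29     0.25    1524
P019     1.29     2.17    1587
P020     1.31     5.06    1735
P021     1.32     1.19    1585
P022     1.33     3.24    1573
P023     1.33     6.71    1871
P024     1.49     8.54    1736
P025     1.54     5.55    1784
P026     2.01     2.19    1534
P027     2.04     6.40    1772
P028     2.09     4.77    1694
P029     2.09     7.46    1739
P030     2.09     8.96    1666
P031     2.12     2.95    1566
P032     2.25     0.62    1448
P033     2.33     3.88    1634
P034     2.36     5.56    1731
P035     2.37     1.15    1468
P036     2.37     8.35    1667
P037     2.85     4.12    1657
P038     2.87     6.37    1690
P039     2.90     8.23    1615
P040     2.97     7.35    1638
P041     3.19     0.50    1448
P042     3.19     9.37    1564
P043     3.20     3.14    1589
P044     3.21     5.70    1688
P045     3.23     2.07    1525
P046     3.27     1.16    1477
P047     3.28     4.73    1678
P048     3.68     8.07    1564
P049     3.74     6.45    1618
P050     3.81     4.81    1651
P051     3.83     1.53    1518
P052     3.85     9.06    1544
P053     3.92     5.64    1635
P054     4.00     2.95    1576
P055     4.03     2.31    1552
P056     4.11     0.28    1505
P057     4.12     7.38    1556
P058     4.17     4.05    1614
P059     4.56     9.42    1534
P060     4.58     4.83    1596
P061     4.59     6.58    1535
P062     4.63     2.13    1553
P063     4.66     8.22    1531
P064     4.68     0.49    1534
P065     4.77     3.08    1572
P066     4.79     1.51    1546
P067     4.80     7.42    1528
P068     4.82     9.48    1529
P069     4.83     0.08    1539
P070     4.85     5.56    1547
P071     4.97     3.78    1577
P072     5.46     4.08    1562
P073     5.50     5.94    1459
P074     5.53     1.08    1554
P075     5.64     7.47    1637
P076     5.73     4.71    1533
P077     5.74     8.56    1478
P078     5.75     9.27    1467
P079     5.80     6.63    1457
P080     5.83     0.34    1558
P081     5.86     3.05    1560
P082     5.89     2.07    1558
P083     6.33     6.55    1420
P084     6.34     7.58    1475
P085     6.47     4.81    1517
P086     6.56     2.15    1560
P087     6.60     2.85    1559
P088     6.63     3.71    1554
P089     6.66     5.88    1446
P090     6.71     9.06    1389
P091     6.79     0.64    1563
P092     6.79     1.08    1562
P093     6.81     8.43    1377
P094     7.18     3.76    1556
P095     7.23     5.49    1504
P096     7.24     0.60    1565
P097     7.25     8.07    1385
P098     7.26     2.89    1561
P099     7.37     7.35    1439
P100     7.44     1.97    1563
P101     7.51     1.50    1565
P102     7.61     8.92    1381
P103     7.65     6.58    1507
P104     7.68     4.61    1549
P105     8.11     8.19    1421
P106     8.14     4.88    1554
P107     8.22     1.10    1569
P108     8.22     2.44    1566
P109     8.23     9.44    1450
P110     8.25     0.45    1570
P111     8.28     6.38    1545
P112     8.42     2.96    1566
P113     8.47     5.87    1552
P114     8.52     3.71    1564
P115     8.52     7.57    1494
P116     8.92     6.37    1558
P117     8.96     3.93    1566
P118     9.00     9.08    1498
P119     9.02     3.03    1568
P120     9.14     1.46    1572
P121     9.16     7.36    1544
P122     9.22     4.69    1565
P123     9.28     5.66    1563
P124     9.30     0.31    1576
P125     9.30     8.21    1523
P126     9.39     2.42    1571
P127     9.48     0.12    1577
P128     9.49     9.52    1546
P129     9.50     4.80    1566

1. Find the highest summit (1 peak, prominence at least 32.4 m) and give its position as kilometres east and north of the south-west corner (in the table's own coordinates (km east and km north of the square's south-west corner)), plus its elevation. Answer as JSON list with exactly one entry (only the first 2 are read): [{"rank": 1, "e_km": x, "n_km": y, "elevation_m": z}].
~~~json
[{"rank": 1, "e_km": 0.54, "n_km": 6.06, "elevation_m": 1948}]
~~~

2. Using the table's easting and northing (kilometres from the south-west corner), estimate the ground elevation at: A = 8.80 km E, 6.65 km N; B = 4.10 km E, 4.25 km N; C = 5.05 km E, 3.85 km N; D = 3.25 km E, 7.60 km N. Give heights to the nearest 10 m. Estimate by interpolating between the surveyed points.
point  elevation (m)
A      1560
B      1620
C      1580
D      1600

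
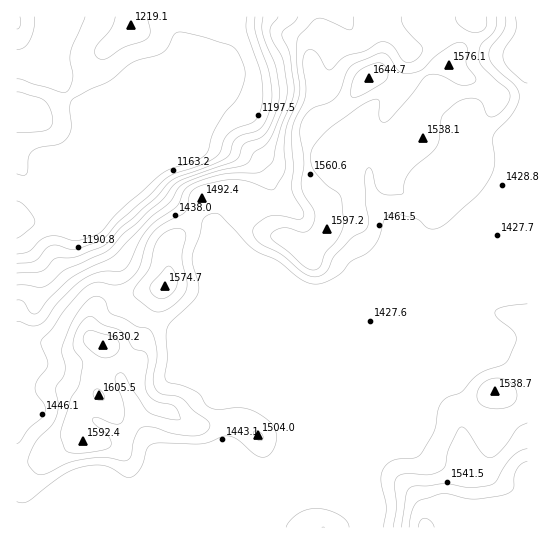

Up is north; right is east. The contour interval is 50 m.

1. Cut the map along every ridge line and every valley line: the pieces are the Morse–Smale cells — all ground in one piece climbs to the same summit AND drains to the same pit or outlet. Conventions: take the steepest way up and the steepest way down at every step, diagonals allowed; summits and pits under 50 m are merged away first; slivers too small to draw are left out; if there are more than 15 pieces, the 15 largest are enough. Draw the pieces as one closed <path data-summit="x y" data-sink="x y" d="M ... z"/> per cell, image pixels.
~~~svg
<path data-summit="369 78" data-sink="527 17" d="M527 16l-54 1-13 33-12 13 11 11-2 9-8 15-13 13-8 12-7 20-22 21-8-17-6-23-5 17-20 13-16 33-19 18 3 5-1 21-20 24-8-8-26-16-10-21-17-17-11-4-10 0-24 9-6 17 10 5 7 7 51 124 2 1 13-11 15-6 14 1 9 10 1 19-28 66 0 18 149-149 33-15 52-1 5-2z"/><path data-summit="369 78" data-sink="17 223" d="M473 16l-259 0-1 19-9 20-1 11-8 19-32 34-22 35-12 9-36 14-17 17 57-23 8-2 16 20 22 18 15 8 8-18 23-8 10 0 11 4 13 12 13 25 5 5 10 4 20 16 20-24 1-21-3-5 19-18 16-33 20-13 5-17 6 23 8 17 22-21 7-20 8-12 13-13 8-15 2-9-11-11 12-13 13-29z"/><path data-summit="425 527" data-sink="527 17" d="M527 283l-49 1-40 16-147 146-16 23-125 54-21 2 101-1 69-27 27-1 25 11 12 12 2 9 106-1 16-14-5-1-3-5-3-28-12-24-3-29 4-8 29-26 34 11z"/><path data-summit="103 345" data-sink="527 17" d="M149 317l-12 48-24-17-9-2-1 12-7 21 3 15-16 9-8 15 0 11 6 10-26 14-25 11-14 3 1 57 129 0 117-48 12-7 8-8 6-18 0-16-5-12-26-26-17-12-10-16-9-4-13-13z"/><path data-summit="103 345" data-sink="17 223" d="M55 219l-6 2-28-1-5 3 1 244 13-3 25-11 26-14-6-10 0-11 6-13 18-11-3-15 7-21 1-12 9 2 24 17 11-44-1-4-21-10-5-5-4-13-1-26-25-41-25-1z"/><path data-summit="131 25" data-sink="17 223" d="M171 16l-114 0-2 14-8 25 1 14 31 36 15 8 3 0 8-8 13-5 17-5 12 0 4 12-1 32 6-6 7-14 26-28 11-22-3-8-18-23z"/><path data-summit="21 114" data-sink="17 223" d="M47 52l-13 13-18 1 1 157 4-3 33 0 6-11 17-18 15-33 1-32 3-12-17-9-31-36z"/><path data-summit="165 286" data-sink="17 223" d="M141 169l-8 2-59 25-15 15-3 8 35 3 25 41 1 26 4 13 5 5 23 10 12-28 7-8 1-34 18-20 6-12-36-26z"/><path data-summit="425 527" data-sink="17 223" d="M498 392l-7 1-26 25-4 8 3 29 12 24 3 28 3 5 5 1-18 14 58 1 1-123z"/><path data-summit="165 286" data-sink="527 17" d="M194 215l-7 12-18 20-1 34-8 10-11 27 60 26-4-7 0-14 3-5 13-9 13 2 7 6 20 46 3-10-3-8-44-107-5-11-7-7z"/><path data-summit="425 527" data-sink="527 17" d="M230 309l-9 0-13 9-3 5 0 14 20 22 10 6 12 18 11 6 26 26 6 16 27-66-1-19-9-10-14-1-23 12-9 10 0 6-20-46z"/><path data-summit="425 527" data-sink="17 223" d="M147 95l-21 2-19 7-10 7-4 15-1 32-14 34 15-15 36-14 12-9 7-12 3-12 0-23z"/><path data-summit="323 527" data-sink="527 17" d="M326 496l-27 1-69 27-199 2 2 2 331-1-1-8-12-12z"/><path data-summit="17 22" data-sink="17 223" d="M55 16l-39 1 1 48 17 0 10-8 4-6 7-21z"/><path data-summit="425 527" data-sink="17 223" d="M213 16l-41 1 0 5 7 16 18 23 4 8 3-14 9-20z"/>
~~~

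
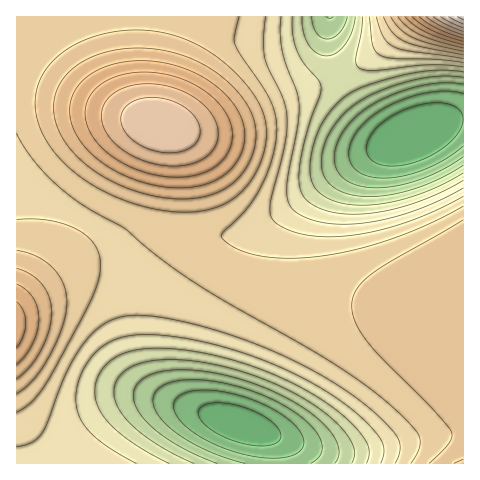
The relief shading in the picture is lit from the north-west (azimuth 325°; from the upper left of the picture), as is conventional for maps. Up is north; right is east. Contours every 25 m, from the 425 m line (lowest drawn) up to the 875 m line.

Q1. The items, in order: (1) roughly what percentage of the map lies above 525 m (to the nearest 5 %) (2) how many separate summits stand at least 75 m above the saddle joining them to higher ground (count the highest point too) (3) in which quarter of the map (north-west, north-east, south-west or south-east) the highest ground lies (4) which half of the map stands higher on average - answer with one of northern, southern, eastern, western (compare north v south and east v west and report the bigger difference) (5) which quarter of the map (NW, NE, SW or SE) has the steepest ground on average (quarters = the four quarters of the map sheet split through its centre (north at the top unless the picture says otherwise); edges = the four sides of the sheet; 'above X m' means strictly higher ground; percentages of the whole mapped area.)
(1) Ground above 525 m makes up about 80 % of the sheet.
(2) Counting only tops that stand 75 m proud, the map has 3 summits.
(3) Look to the north-east quarter for the highest ground.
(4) On average the western half of the map is the higher ground.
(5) The north-east quarter is the steepest part of the map.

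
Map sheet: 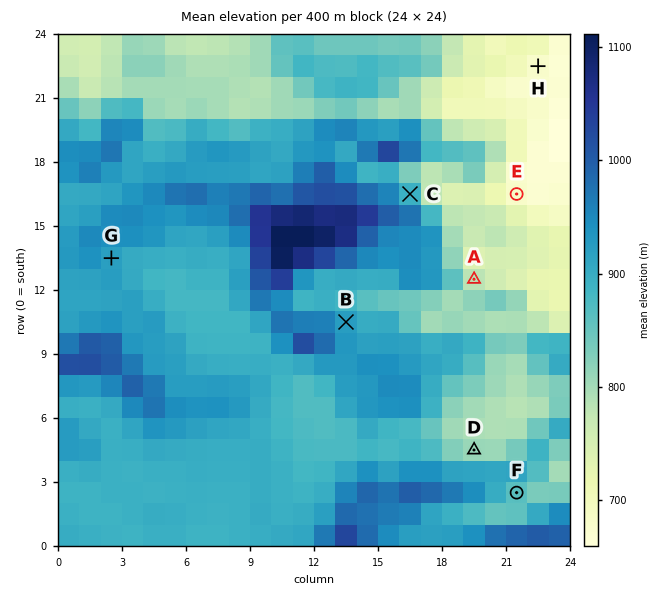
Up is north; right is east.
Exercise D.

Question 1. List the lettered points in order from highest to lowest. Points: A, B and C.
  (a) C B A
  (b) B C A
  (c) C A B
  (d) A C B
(b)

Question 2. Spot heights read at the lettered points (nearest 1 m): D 803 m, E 677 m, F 862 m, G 919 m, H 676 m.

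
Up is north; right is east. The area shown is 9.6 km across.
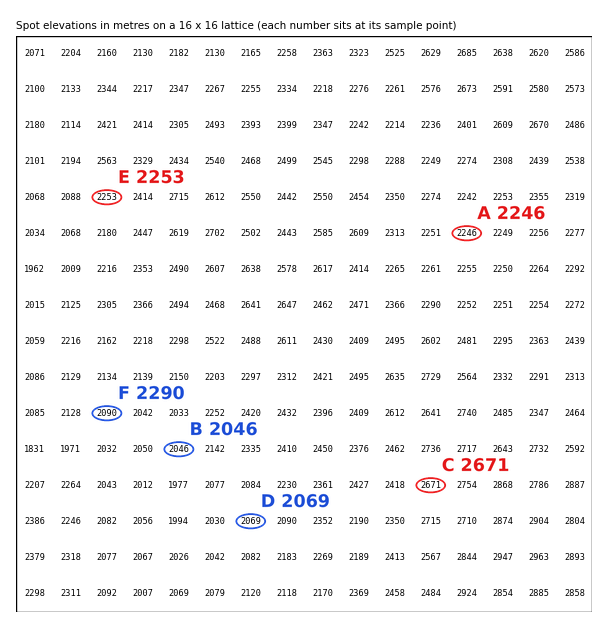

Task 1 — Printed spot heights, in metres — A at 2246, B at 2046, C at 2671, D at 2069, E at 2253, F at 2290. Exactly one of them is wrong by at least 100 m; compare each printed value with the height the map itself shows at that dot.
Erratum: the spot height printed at F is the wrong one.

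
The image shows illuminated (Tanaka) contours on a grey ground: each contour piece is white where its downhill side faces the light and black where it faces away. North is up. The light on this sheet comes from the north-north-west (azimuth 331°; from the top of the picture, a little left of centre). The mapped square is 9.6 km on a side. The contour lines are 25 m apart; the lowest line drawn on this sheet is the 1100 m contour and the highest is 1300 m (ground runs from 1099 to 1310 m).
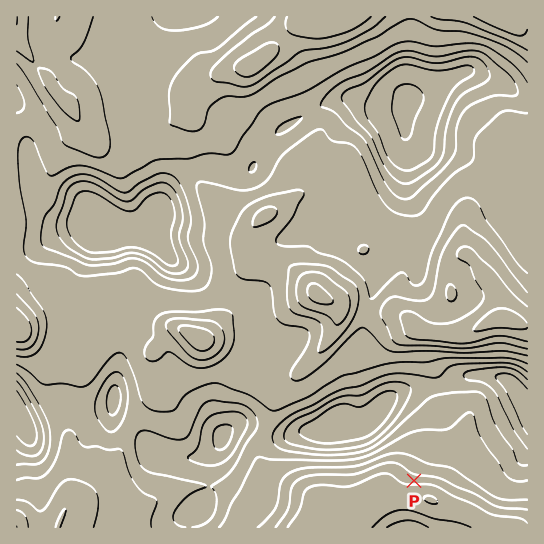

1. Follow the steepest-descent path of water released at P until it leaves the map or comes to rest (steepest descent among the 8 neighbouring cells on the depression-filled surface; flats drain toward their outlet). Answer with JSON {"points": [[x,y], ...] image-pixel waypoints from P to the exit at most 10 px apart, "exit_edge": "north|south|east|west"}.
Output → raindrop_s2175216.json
{"points": [[414, 481], [417, 470], [426, 459], [426, 449], [426, 438], [426, 427], [426, 417], [422, 406], [423, 397], [434, 389], [445, 383], [455, 378], [466, 377], [477, 375], [487, 375], [498, 377], [509, 382], [518, 393], [525, 403], [527, 407]], "exit_edge": "east"}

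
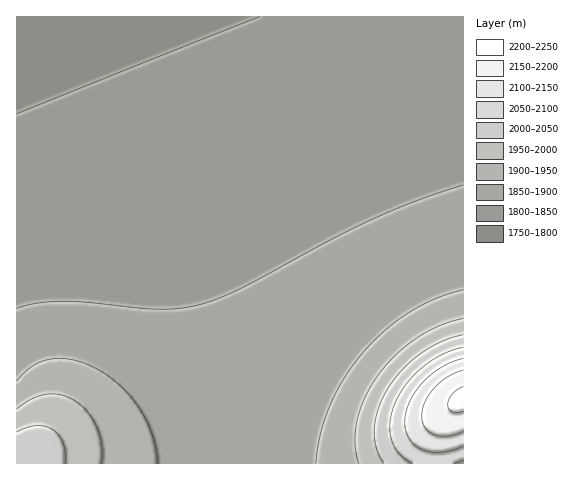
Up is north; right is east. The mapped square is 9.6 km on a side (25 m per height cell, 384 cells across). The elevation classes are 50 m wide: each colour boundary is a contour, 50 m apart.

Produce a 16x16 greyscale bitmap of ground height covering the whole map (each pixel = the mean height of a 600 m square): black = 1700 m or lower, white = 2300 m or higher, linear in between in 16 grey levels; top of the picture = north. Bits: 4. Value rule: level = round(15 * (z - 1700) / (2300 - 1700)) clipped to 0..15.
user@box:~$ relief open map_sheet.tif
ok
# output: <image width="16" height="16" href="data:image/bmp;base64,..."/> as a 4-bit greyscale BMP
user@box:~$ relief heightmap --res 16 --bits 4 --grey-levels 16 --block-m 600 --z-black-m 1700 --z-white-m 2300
<image width="16" height="16" href="data:image/bmp;base64,Qk32AAAAAAAAAHYAAAAoAAAAEAAAABAAAAABAAQAAAAAAIAAAAATCwAAEwsAABAAAAAAAAAAAAAAABEREQAiIiIAMzMzAERERABVVVUAZmZmAHd3dwCIiIgAmZmZAKqqqgC7u7sAzMzMAN3d3QDu7u4A////AIh2VVVVVnmqd2ZVREVVebxmZVRERFVovFVVRERERVeaREREREREVWhERERERERFVjRERERERERVMzMzNEREREQzMzMzNERERDMzMzMzNEREMzMzMzMzNEQzMzMzMzMzMzMzMzMzMzMzIjMzMzMzMzMiIiMzMzMzMyIiIiMzMzMz"/>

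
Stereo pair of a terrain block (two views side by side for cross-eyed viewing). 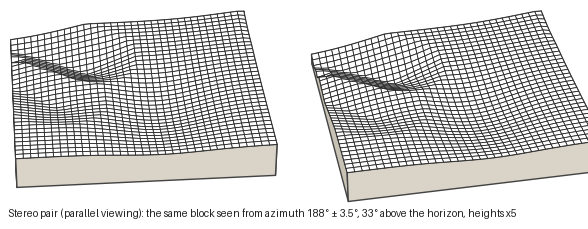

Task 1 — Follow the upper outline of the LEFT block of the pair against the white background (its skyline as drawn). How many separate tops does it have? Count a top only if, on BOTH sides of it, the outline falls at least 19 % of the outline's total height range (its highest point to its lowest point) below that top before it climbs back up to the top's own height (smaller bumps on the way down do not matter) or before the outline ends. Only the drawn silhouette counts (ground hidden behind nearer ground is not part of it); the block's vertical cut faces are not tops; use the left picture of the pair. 1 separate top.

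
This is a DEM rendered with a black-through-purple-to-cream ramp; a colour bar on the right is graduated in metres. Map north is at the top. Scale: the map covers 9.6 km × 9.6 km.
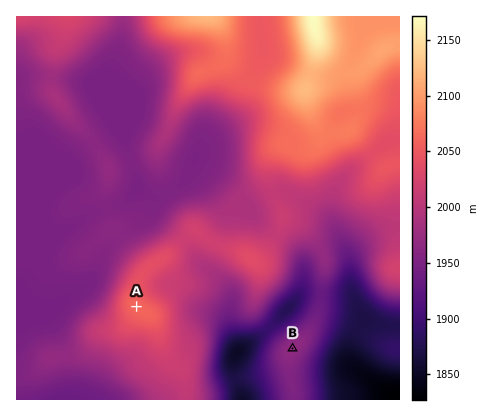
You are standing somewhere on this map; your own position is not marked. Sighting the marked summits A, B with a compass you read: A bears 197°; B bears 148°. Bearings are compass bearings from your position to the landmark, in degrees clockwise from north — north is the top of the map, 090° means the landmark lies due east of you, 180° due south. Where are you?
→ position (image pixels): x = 179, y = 167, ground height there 1954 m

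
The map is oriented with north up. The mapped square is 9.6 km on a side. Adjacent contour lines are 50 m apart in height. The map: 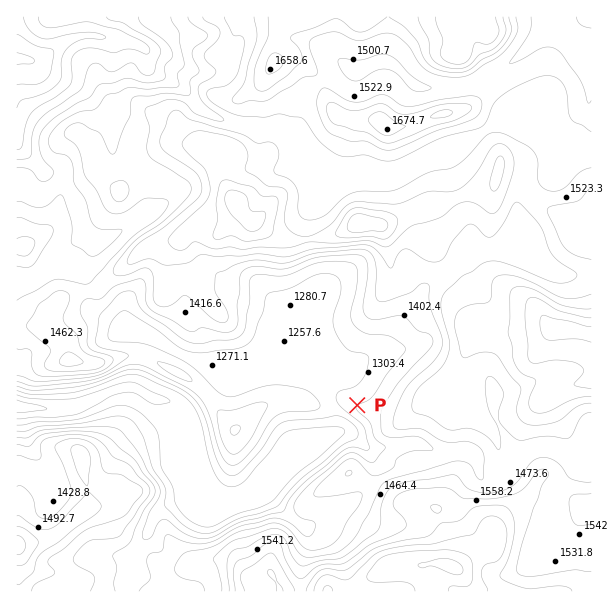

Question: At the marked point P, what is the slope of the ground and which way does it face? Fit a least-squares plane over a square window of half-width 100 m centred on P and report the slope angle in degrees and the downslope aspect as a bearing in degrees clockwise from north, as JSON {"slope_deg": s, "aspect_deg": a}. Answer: {"slope_deg": 7, "aspect_deg": 305}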